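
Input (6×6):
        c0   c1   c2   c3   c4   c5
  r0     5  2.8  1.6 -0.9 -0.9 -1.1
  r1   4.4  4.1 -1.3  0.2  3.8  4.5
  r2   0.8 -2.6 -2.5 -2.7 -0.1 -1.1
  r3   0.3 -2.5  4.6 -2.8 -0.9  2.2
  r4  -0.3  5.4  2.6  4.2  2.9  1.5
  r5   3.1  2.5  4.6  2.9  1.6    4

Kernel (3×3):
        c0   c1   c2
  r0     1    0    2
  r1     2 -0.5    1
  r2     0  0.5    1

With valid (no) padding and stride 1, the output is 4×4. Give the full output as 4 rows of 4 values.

Output[0,0]: The receptive field on the input at this output position is [5 2.8 1.6 / 4.4 4.1 -1.3 / 0.8 -2.6 -2.5]. Elementwise product with the kernel and sum: 5·1 + 1.6·2 + 4.4·2 + 4.1·-0.5 + -1.3·1 + -2.6·0.5 + -2.5·1.

9.85 6.1 -0.55 -1.25
5.55 -2.65 0.25 4.5
7.55 -12.6 12 -4.9
14.65 10.8 11.85 14.85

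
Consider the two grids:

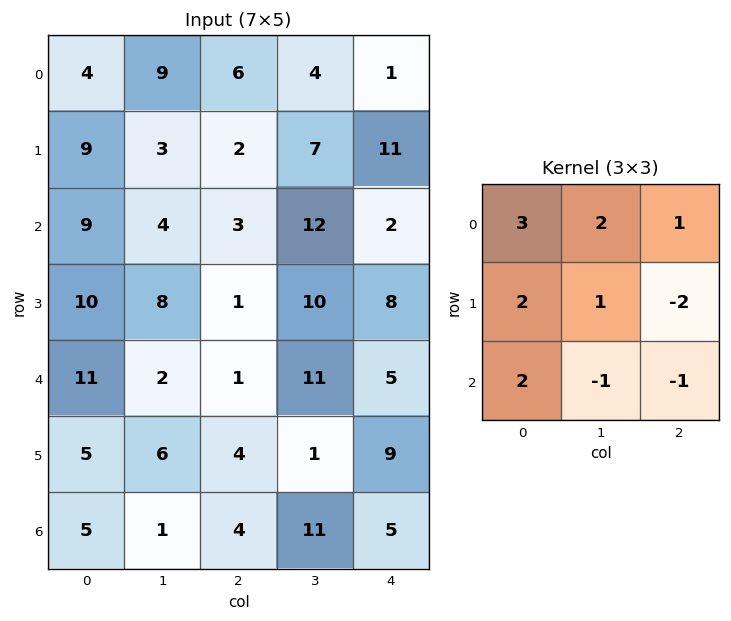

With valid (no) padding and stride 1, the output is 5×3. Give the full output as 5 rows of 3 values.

64 30 8
62 12 29
83 19 17
69 26 32
51 20 13

Output[0,0]: The receptive field on the input at this output position is [4 9 6 / 9 3 2 / 9 4 3]. Elementwise product with the kernel and sum: 4·3 + 9·2 + 6·1 + 9·2 + 3·1 + 2·-2 + 9·2 + 4·-1 + 3·-1.
Output[0,1]: The receptive field on the input at this output position is [9 6 4 / 3 2 7 / 4 3 12]. Elementwise product with the kernel and sum: 9·3 + 6·2 + 4·1 + 3·2 + 2·1 + 7·-2 + 4·2 + 3·-1 + 12·-1.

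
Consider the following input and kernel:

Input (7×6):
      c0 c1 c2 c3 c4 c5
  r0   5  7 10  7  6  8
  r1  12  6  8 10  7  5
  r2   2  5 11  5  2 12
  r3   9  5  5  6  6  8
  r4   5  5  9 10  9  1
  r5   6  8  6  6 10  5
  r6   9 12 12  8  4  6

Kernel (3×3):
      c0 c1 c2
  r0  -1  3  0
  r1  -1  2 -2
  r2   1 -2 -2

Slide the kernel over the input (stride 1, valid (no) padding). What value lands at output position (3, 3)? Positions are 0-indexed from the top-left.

-6

The receptive field on the input at this output position is [6 6 8 / 10 9 1 / 6 10 5]. Elementwise product with the kernel and sum: 6·-1 + 6·3 + 10·-1 + 9·2 + 1·-2 + 6·1 + 10·-2 + 5·-2.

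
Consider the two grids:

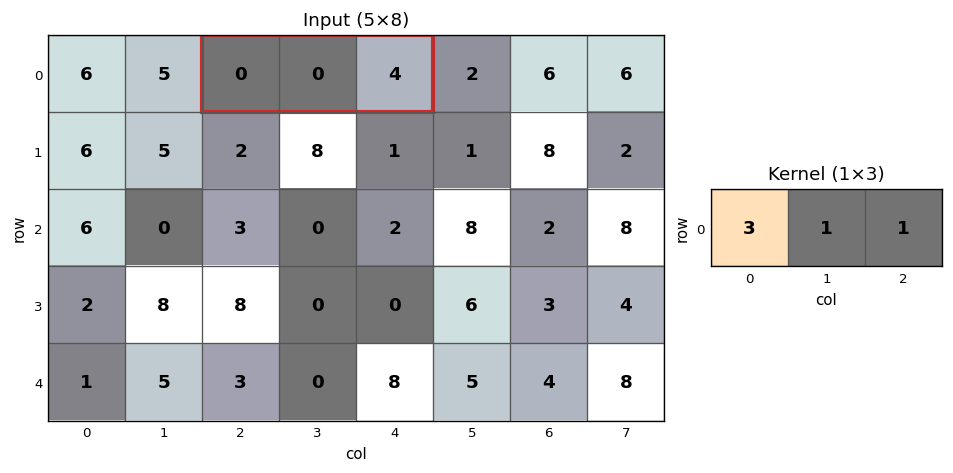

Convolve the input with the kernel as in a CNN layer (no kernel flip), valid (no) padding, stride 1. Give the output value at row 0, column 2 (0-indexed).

4

The receptive field on the input at this output position is [0 0 4]. Elementwise product with the kernel and sum: 0·3 + 0·1 + 4·1.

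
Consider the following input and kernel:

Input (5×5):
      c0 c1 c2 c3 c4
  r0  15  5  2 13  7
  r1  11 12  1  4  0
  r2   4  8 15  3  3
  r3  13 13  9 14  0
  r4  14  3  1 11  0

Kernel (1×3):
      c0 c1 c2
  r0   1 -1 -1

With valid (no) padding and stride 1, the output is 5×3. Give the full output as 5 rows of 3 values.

Output[0,0]: The receptive field on the input at this output position is [15 5 2]. Elementwise product with the kernel and sum: 15·1 + 5·-1 + 2·-1.

8 -10 -18
-2 7 -3
-19 -10 9
-9 -10 -5
10 -9 -10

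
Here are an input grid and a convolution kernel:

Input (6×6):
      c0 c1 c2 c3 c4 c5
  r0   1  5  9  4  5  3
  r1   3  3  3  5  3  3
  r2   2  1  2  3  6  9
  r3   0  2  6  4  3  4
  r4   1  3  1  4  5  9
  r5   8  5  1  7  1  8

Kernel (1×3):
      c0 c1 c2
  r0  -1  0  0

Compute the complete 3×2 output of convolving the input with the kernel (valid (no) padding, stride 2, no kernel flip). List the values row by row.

-1 -9
-2 -2
-1 -1

Output[0,0]: The receptive field on the input at this output position is [1 5 9]. Elementwise product with the kernel and sum: 1·-1.
Output[0,1]: The receptive field on the input at this output position is [9 4 5]. Elementwise product with the kernel and sum: 9·-1.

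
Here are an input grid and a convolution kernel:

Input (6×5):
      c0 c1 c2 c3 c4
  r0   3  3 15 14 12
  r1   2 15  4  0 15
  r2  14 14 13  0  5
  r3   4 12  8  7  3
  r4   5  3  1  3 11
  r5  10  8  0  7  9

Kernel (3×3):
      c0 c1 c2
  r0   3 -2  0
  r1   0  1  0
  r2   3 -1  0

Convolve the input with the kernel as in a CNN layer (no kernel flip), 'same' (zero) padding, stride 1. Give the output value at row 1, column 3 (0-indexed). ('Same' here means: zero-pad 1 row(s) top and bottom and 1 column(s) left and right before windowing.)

The receptive field on the zero-padded input at this output position is [15 14 12 / 4 0 15 / 13 0 5]. Elementwise product with the kernel and sum: 15·3 + 14·-2 + 0·1 + 13·3 + 0·-1.

56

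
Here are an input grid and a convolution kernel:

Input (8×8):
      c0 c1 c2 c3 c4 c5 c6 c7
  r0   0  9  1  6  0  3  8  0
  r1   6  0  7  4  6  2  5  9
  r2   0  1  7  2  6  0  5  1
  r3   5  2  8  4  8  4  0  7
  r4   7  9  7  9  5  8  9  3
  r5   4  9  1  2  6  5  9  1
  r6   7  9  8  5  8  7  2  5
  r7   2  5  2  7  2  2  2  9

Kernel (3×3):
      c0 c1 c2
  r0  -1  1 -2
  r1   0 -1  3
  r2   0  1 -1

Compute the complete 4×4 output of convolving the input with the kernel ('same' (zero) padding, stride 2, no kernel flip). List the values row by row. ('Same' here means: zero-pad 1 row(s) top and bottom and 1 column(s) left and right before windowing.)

Output[0,0]: The receptive field on the zero-padded input at this output position is [0 0 0 / 0 0 9 / 0 6 0]. Elementwise product with the kernel and sum: 0·-1 + 0·1 + 0·-2 + 0·-1 + 9·3 + 6·1 + 0·-1.
Output[0,1]: The receptive field on the zero-padded input at this output position is [0 0 0 / 9 1 6 / 0 7 4]. Elementwise product with the kernel and sum: 0·-1 + 0·1 + 0·-2 + 1·-1 + 6·3 + 7·1 + 4·-1.

33 20 13 -12
12 2 -4 -24
16 17 16 -10
3 -10 7 8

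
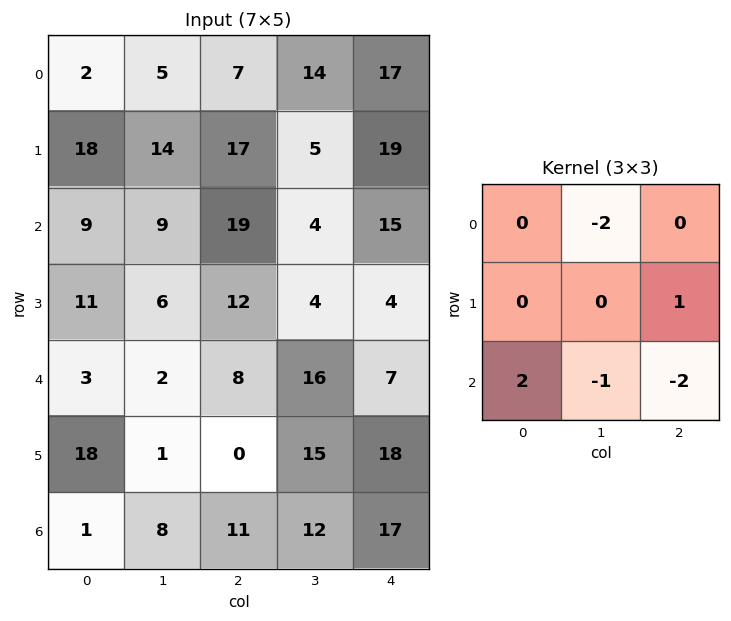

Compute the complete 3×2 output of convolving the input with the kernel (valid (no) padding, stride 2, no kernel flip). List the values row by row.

Output[0,0]: The receptive field on the input at this output position is [2 5 7 / 18 14 17 / 9 9 19]. Elementwise product with the kernel and sum: 5·-2 + 17·1 + 9·2 + 9·-1 + 19·-2.

-22 -5
-18 -18
-32 -38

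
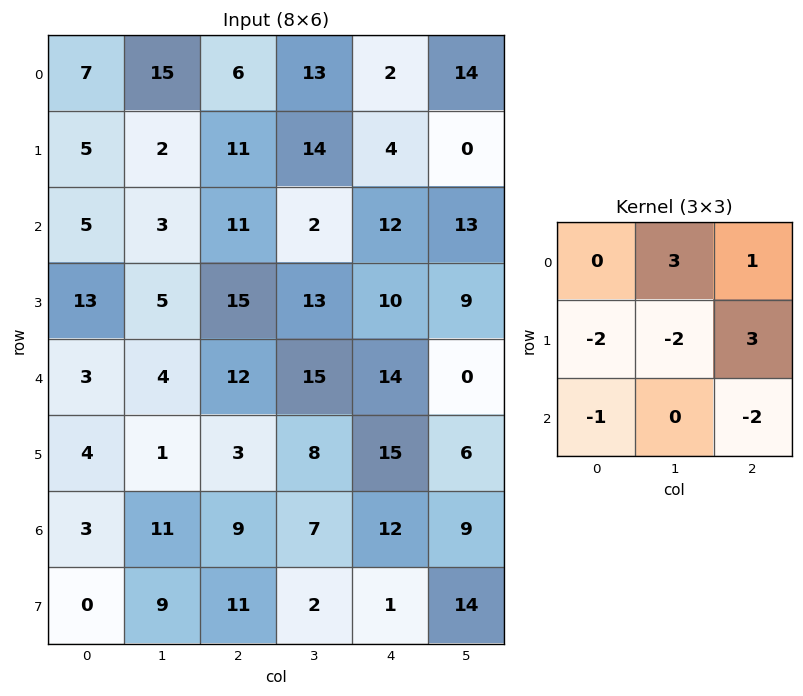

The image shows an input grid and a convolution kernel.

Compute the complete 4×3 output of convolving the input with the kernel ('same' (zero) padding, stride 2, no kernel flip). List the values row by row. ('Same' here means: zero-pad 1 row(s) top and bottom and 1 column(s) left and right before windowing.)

Output[0,0]: The receptive field on the zero-padded input at this output position is [0 0 0 / 0 7 15 / 0 5 2]. Elementwise product with the kernel and sum: 0·3 + 0·1 + 0·-2 + 7·-2 + 15·3 + 0·-1 + 2·-2.
Output[0,1]: The receptive field on the zero-padded input at this output position is [0 0 0 / 15 6 13 / 2 11 14]. Elementwise product with the kernel and sum: 0·3 + 0·1 + 15·-2 + 6·-2 + 13·3 + 2·-1 + 14·-2.

27 -33 -2
6 -6 -8
48 54 -39
22 -15 10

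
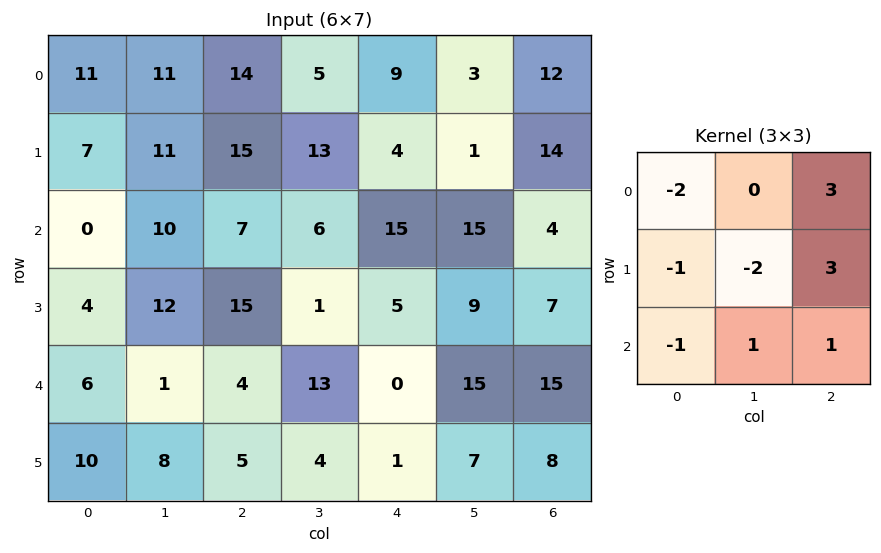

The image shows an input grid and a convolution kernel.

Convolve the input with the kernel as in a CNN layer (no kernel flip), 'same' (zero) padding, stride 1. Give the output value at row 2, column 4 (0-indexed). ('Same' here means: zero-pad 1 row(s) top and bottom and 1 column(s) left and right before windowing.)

-1

The receptive field on the zero-padded input at this output position is [13 4 1 / 6 15 15 / 1 5 9]. Elementwise product with the kernel and sum: 13·-2 + 1·3 + 6·-1 + 15·-2 + 15·3 + 1·-1 + 5·1 + 9·1.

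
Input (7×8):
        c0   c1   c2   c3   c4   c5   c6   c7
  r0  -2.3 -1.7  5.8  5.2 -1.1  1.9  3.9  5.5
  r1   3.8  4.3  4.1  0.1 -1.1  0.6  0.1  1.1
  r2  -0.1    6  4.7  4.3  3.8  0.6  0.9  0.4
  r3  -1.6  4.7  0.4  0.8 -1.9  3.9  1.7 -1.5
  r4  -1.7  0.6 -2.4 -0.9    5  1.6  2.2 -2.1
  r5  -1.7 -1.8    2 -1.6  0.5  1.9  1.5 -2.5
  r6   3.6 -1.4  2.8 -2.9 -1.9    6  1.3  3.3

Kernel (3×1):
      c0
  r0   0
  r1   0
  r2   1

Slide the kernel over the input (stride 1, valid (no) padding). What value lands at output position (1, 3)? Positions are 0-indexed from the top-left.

0.8

The receptive field on the input at this output position is [0.1 / 4.3 / 0.8]. Elementwise product with the kernel and sum: 0.8·1.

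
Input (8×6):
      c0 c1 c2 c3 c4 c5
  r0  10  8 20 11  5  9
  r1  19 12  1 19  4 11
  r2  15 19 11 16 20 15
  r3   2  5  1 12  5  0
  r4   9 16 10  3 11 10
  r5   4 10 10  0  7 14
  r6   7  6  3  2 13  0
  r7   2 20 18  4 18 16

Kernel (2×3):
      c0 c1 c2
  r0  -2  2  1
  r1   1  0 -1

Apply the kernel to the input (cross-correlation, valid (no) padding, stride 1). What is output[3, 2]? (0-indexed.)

26

The receptive field on the input at this output position is [1 12 5 / 10 3 11]. Elementwise product with the kernel and sum: 1·-2 + 12·2 + 5·1 + 10·1 + 11·-1.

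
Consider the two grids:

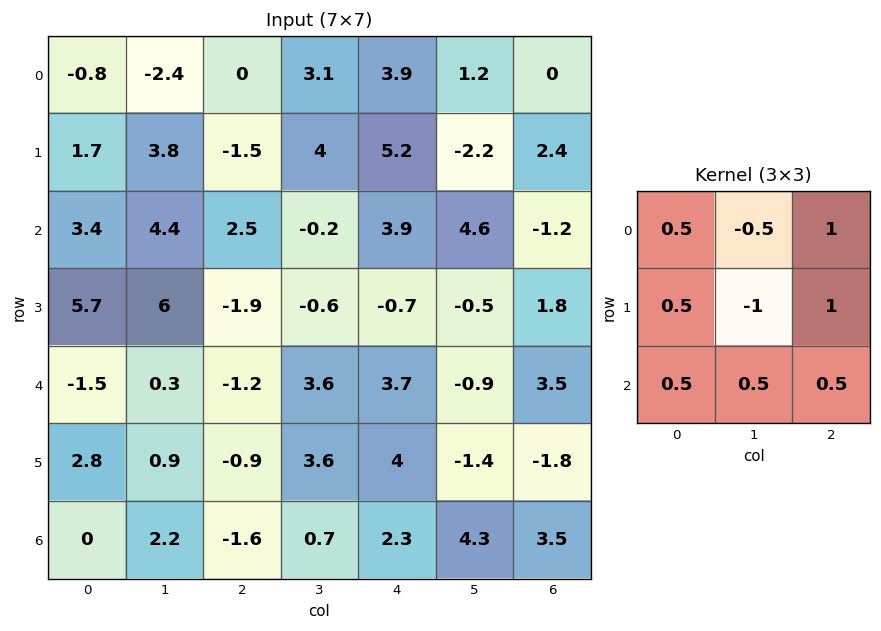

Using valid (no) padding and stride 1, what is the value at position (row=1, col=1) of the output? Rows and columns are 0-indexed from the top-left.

7.9

The receptive field on the input at this output position is [3.8 -1.5 4 / 4.4 2.5 -0.2 / 6 -1.9 -0.6]. Elementwise product with the kernel and sum: 3.8·0.5 + -1.5·-0.5 + 4·1 + 4.4·0.5 + 2.5·-1 + -0.2·1 + 6·0.5 + -1.9·0.5 + -0.6·0.5.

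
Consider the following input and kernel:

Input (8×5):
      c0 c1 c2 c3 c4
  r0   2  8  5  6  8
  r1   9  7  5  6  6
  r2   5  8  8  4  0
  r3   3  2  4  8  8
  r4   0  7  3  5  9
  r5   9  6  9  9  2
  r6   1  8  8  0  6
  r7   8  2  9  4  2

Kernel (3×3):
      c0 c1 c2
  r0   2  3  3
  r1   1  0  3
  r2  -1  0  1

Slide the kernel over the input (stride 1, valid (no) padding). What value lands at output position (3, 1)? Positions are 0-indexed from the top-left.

65

The receptive field on the input at this output position is [2 4 8 / 7 3 5 / 6 9 9]. Elementwise product with the kernel and sum: 2·2 + 4·3 + 8·3 + 7·1 + 5·3 + 6·-1 + 9·1.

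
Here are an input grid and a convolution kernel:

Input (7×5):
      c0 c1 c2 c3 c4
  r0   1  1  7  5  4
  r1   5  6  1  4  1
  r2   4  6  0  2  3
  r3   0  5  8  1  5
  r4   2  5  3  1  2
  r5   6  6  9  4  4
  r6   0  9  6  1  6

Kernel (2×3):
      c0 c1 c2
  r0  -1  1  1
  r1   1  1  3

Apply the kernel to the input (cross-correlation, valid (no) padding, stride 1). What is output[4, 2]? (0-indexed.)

25

The receptive field on the input at this output position is [3 1 2 / 9 4 4]. Elementwise product with the kernel and sum: 3·-1 + 1·1 + 2·1 + 9·1 + 4·1 + 4·3.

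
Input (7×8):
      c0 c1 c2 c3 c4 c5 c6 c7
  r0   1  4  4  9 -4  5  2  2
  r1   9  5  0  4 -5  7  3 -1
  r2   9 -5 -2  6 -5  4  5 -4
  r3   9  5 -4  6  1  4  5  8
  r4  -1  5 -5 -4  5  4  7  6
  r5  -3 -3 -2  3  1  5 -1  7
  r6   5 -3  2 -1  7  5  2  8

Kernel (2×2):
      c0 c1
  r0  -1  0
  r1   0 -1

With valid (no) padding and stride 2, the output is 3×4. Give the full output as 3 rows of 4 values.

Output[0,0]: The receptive field on the input at this output position is [1 4 / 9 5]. Elementwise product with the kernel and sum: 1·-1 + 5·-1.

-6 -8 -3 -1
-14 -4 1 -13
4 2 -10 -14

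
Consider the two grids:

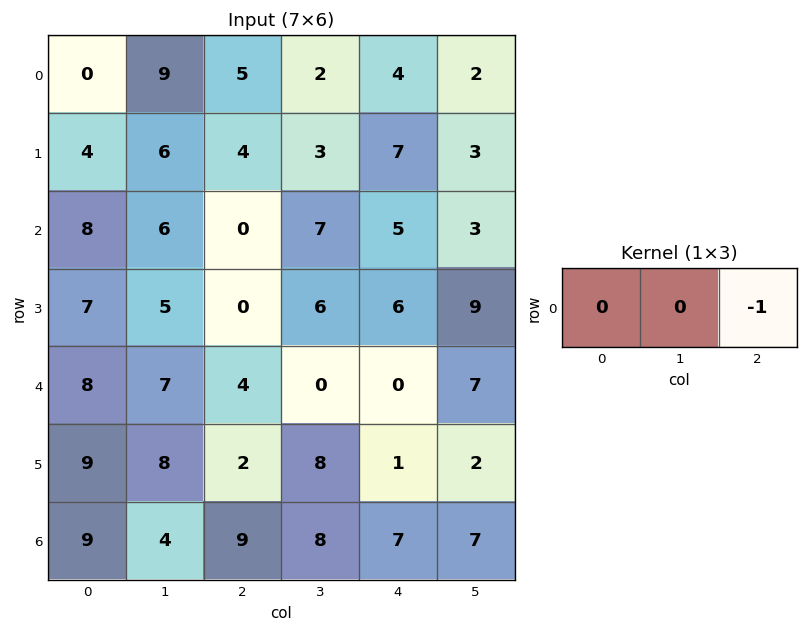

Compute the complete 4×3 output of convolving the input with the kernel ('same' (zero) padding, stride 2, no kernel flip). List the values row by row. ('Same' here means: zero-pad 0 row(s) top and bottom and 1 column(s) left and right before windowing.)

Output[0,0]: The receptive field on the zero-padded input at this output position is [0 0 9]. Elementwise product with the kernel and sum: 9·-1.
Output[0,1]: The receptive field on the zero-padded input at this output position is [9 5 2]. Elementwise product with the kernel and sum: 2·-1.

-9 -2 -2
-6 -7 -3
-7 0 -7
-4 -8 -7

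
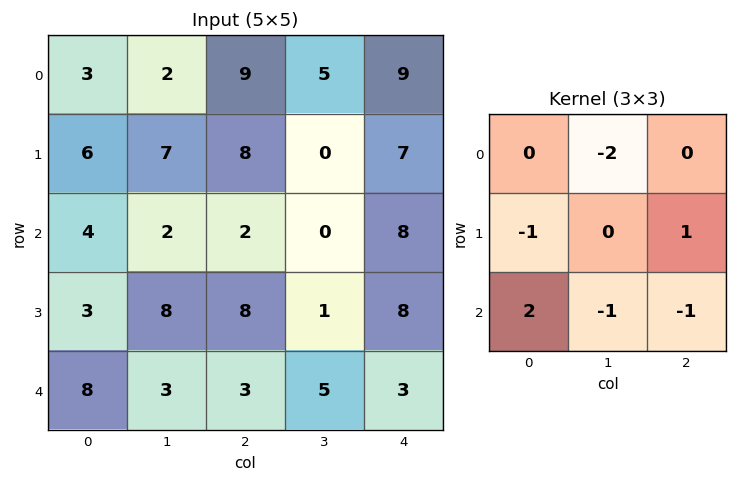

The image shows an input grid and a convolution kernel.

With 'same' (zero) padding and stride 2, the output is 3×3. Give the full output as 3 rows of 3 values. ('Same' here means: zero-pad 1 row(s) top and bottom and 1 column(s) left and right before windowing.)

Output[0,0]: The receptive field on the zero-padded input at this output position is [0 0 0 / 0 3 2 / 0 6 7]. Elementwise product with the kernel and sum: 0·-2 + 0·-1 + 2·1 + 0·2 + 6·-1 + 7·-1.
Output[0,1]: The receptive field on the zero-padded input at this output position is [0 0 0 / 2 9 5 / 7 8 0]. Elementwise product with the kernel and sum: 0·-2 + 2·-1 + 5·1 + 7·2 + 8·-1 + 0·-1.

-11 9 -12
-21 -11 -20
-3 -14 -21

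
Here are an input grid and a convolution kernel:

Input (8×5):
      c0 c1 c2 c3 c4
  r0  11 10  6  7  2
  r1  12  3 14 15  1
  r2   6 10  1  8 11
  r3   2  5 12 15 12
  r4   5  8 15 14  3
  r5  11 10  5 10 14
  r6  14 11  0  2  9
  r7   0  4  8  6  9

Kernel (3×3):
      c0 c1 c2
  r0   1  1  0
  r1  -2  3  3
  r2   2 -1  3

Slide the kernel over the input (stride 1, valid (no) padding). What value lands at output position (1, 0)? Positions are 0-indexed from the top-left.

The receptive field on the input at this output position is [12 3 14 / 6 10 1 / 2 5 12]. Elementwise product with the kernel and sum: 12·1 + 3·1 + 6·-2 + 10·3 + 1·3 + 2·2 + 5·-1 + 12·3.

71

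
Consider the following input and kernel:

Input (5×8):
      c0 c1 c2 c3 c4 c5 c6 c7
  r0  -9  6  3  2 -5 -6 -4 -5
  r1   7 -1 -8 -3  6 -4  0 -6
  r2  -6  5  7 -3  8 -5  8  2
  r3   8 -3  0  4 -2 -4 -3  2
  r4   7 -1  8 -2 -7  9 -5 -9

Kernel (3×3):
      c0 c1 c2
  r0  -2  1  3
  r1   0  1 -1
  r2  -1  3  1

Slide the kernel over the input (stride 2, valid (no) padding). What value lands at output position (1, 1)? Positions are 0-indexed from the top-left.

-8

The receptive field on the input at this output position is [7 -3 8 / 0 4 -2 / 8 -2 -7]. Elementwise product with the kernel and sum: 7·-2 + -3·1 + 8·3 + 4·1 + -2·-1 + 8·-1 + -2·3 + -7·1.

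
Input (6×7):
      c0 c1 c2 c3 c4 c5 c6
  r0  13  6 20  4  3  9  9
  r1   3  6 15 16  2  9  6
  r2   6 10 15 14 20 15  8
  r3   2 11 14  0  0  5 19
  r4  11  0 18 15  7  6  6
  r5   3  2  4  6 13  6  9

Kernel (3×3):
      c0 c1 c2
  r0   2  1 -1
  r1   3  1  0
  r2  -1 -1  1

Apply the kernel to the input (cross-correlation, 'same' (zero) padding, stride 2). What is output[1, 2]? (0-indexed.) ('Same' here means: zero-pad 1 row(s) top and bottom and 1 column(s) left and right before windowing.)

92

The receptive field on the zero-padded input at this output position is [16 2 9 / 14 20 15 / 0 0 5]. Elementwise product with the kernel and sum: 16·2 + 2·1 + 9·-1 + 14·3 + 20·1 + 0·-1 + 0·-1 + 5·1.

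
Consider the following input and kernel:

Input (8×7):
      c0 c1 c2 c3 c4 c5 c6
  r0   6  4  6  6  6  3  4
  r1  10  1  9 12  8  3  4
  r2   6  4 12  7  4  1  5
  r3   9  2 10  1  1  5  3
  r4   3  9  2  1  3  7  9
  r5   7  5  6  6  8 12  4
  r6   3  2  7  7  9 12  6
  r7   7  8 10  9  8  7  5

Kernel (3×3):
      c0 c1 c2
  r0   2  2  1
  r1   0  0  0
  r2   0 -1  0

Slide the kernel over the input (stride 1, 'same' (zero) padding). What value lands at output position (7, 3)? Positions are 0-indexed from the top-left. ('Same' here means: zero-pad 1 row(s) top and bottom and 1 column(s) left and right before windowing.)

37

The receptive field on the zero-padded input at this output position is [7 7 9 / 10 9 8 / 0 0 0]. Elementwise product with the kernel and sum: 7·2 + 7·2 + 9·1 + 0·-1.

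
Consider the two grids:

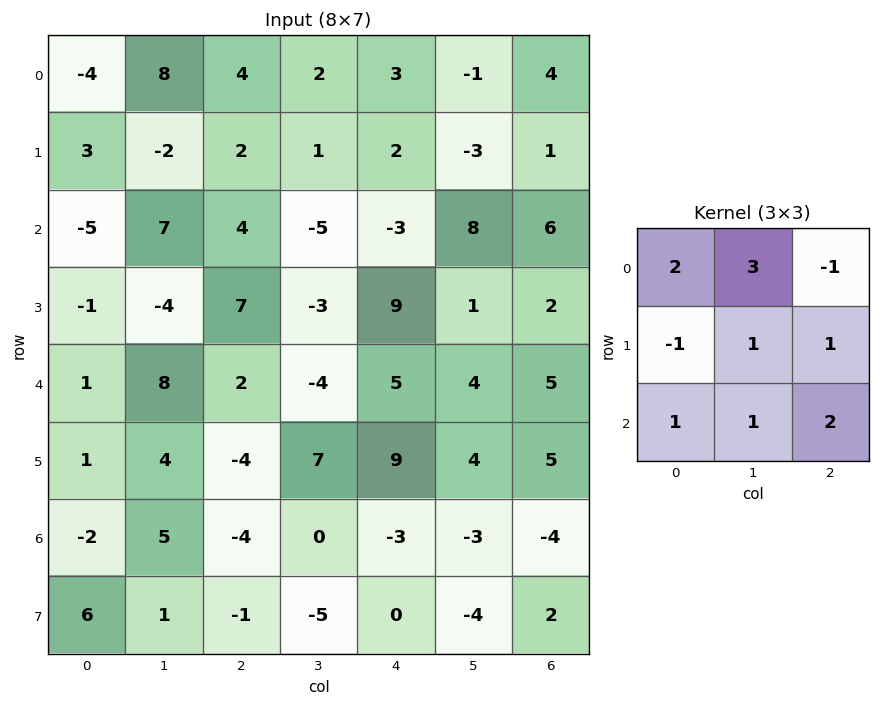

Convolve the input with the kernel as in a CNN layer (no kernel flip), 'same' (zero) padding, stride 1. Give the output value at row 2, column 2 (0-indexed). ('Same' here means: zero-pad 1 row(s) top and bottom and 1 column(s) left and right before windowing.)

-10

The receptive field on the zero-padded input at this output position is [-2 2 1 / 7 4 -5 / -4 7 -3]. Elementwise product with the kernel and sum: -2·2 + 2·3 + 1·-1 + 7·-1 + 4·1 + -5·1 + -4·1 + 7·1 + -3·2.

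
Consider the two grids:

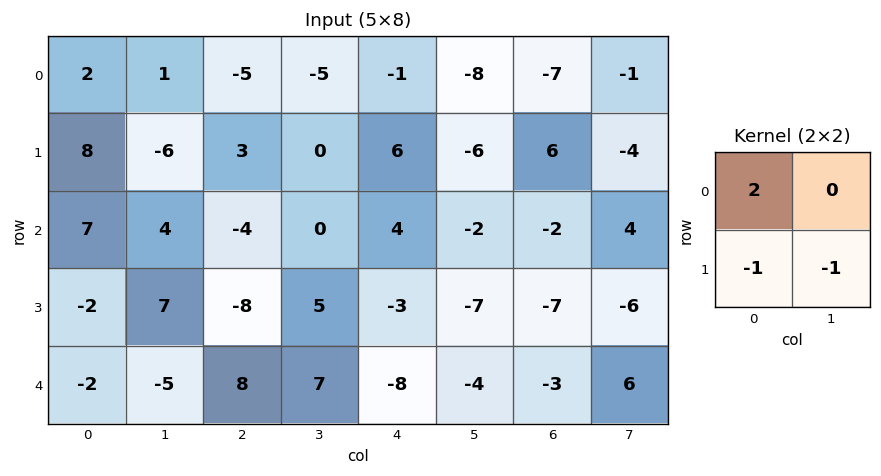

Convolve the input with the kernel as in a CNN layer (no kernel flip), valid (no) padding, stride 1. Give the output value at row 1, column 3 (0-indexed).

-4

The receptive field on the input at this output position is [0 6 / 0 4]. Elementwise product with the kernel and sum: 0·2 + 0·-1 + 4·-1.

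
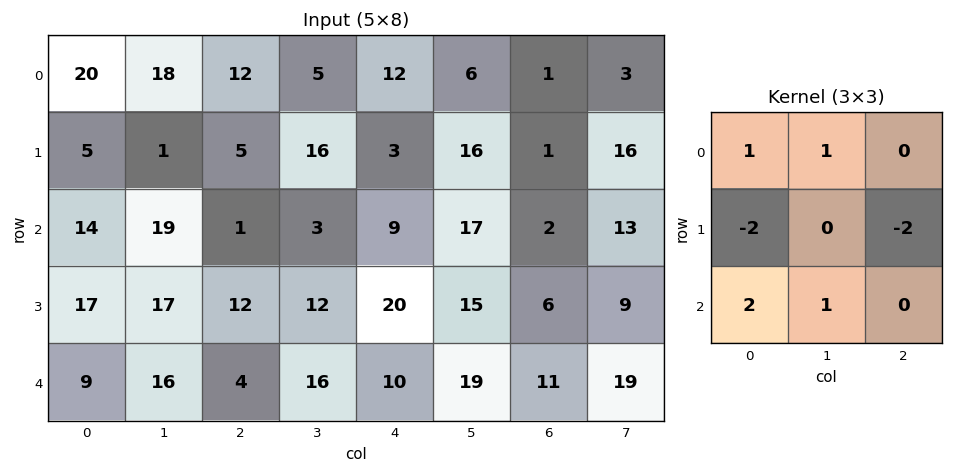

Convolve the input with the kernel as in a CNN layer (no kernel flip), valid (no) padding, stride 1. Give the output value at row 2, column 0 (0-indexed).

The receptive field on the input at this output position is [14 19 1 / 17 17 12 / 9 16 4]. Elementwise product with the kernel and sum: 14·1 + 19·1 + 17·-2 + 12·-2 + 9·2 + 16·1.

9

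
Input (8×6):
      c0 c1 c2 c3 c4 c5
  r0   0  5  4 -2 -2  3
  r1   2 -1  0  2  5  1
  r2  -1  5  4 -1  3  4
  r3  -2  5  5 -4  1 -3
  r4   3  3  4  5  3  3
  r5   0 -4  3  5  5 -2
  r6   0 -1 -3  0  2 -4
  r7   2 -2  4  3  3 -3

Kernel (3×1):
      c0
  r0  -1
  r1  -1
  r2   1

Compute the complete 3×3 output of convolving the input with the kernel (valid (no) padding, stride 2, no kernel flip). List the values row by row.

Output[0,0]: The receptive field on the input at this output position is [0 / 2 / -1]. Elementwise product with the kernel and sum: 0·-1 + 2·-1 + -1·1.
Output[0,1]: The receptive field on the input at this output position is [4 / 0 / 4]. Elementwise product with the kernel and sum: 4·-1 + 0·-1 + 4·1.

-3 0 0
6 -5 -1
-3 -10 -6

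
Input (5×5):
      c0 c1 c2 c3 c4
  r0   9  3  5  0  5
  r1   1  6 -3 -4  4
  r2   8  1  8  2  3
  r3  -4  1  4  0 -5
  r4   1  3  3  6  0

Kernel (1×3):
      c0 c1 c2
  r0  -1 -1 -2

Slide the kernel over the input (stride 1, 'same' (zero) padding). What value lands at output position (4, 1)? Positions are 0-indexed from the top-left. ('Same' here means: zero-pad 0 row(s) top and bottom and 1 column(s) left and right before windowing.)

The receptive field on the zero-padded input at this output position is [1 3 3]. Elementwise product with the kernel and sum: 1·-1 + 3·-1 + 3·-2.

-10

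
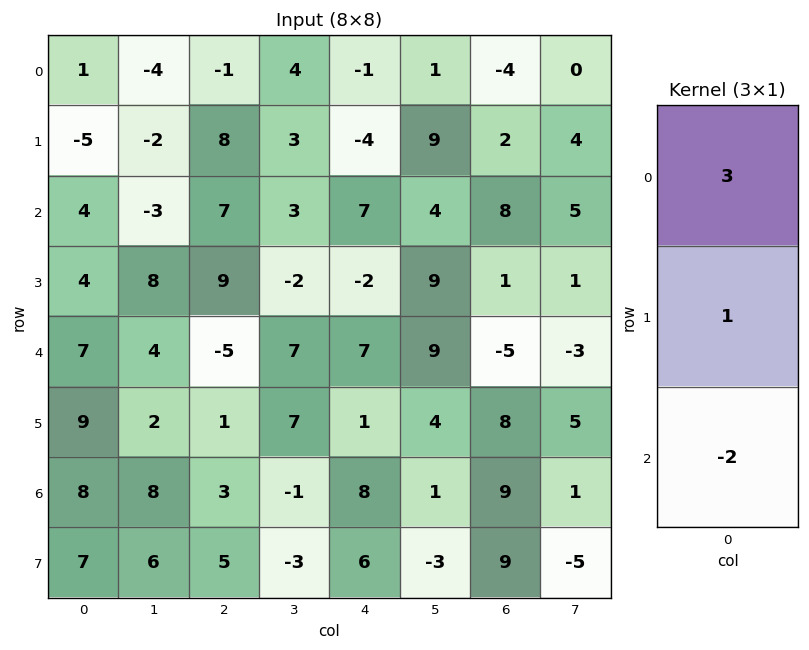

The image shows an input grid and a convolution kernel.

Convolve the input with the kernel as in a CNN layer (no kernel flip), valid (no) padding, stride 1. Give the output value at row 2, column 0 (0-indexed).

The receptive field on the input at this output position is [4 / 4 / 7]. Elementwise product with the kernel and sum: 4·3 + 4·1 + 7·-2.

2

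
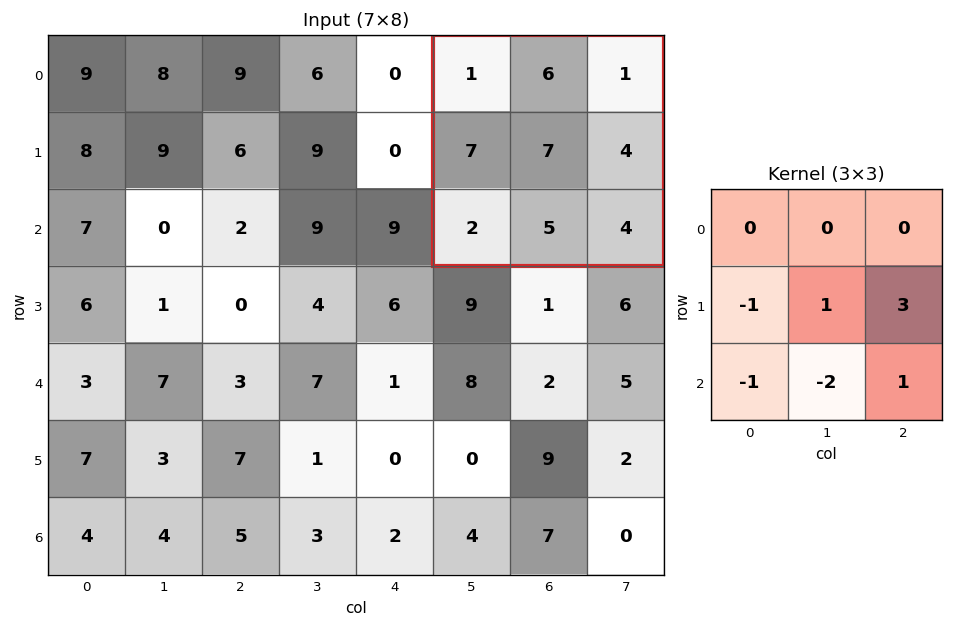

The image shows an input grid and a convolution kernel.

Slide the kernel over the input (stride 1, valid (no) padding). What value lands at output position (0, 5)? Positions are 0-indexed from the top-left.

4

The receptive field on the input at this output position is [1 6 1 / 7 7 4 / 2 5 4]. Elementwise product with the kernel and sum: 7·-1 + 7·1 + 4·3 + 2·-1 + 5·-2 + 4·1.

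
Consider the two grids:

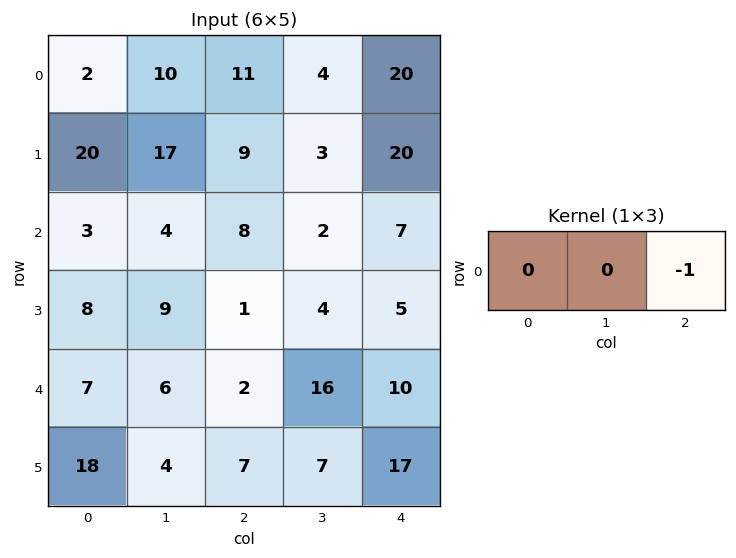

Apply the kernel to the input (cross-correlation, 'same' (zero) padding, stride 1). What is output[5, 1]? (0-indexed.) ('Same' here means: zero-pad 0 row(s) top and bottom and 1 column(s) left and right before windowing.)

The receptive field on the zero-padded input at this output position is [18 4 7]. Elementwise product with the kernel and sum: 7·-1.

-7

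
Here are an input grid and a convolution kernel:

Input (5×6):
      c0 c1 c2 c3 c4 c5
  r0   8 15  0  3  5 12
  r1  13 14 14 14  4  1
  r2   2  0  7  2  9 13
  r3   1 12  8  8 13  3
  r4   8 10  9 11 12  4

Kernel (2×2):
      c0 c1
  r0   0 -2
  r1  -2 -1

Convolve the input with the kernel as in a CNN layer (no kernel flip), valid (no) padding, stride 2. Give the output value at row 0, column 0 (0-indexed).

-70

The receptive field on the input at this output position is [8 15 / 13 14]. Elementwise product with the kernel and sum: 15·-2 + 13·-2 + 14·-1.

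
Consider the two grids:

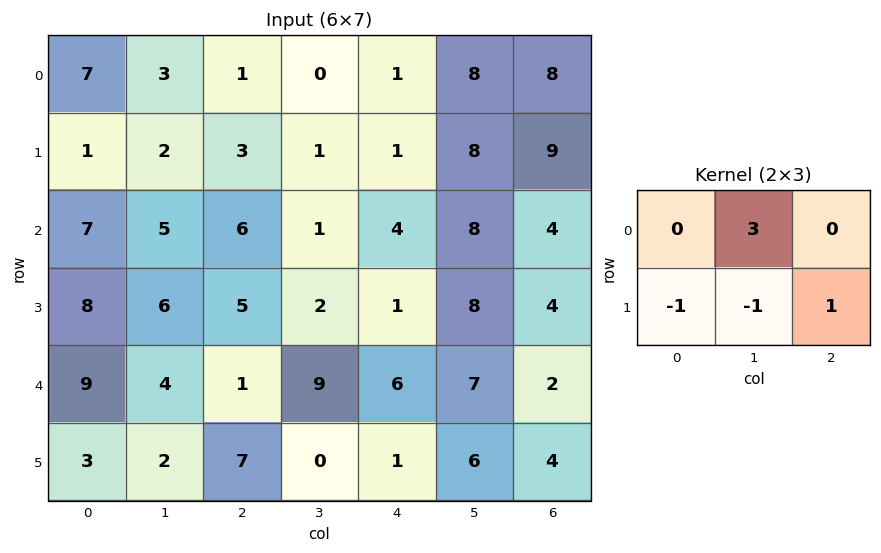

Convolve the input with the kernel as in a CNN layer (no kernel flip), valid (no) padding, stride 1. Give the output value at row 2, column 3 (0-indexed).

17

The receptive field on the input at this output position is [1 4 8 / 2 1 8]. Elementwise product with the kernel and sum: 4·3 + 2·-1 + 1·-1 + 8·1.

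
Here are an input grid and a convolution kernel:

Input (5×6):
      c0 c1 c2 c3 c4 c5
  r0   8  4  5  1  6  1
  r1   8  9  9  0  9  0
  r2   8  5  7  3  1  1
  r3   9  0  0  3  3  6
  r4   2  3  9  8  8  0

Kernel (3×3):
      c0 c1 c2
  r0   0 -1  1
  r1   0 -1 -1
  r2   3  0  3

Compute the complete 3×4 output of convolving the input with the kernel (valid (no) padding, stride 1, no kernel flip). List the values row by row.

Output[0,0]: The receptive field on the input at this output position is [8 4 5 / 8 9 9 / 8 5 7]. Elementwise product with the kernel and sum: 4·-1 + 5·1 + 9·-1 + 9·-1 + 8·3 + 7·3.

28 11 20 -2
15 -10 14 16
35 26 43 15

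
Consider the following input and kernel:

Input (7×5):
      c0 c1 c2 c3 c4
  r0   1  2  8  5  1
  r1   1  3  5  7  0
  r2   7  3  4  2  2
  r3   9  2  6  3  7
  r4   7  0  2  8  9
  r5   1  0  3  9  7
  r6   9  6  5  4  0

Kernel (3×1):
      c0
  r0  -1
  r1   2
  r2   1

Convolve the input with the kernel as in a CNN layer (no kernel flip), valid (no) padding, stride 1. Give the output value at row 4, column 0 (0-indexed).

The receptive field on the input at this output position is [7 / 1 / 9]. Elementwise product with the kernel and sum: 7·-1 + 1·2 + 9·1.

4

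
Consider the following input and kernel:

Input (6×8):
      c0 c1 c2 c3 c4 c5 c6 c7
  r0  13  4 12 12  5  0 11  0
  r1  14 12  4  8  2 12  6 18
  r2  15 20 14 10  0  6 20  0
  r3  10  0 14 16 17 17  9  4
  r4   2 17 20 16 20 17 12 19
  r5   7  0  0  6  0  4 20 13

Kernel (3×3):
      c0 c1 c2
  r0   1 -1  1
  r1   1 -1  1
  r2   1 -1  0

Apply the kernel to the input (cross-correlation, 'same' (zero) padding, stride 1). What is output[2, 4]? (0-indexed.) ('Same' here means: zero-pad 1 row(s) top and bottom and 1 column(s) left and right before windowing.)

The receptive field on the zero-padded input at this output position is [8 2 12 / 10 0 6 / 16 17 17]. Elementwise product with the kernel and sum: 8·1 + 2·-1 + 12·1 + 10·1 + 0·-1 + 6·1 + 16·1 + 17·-1.

33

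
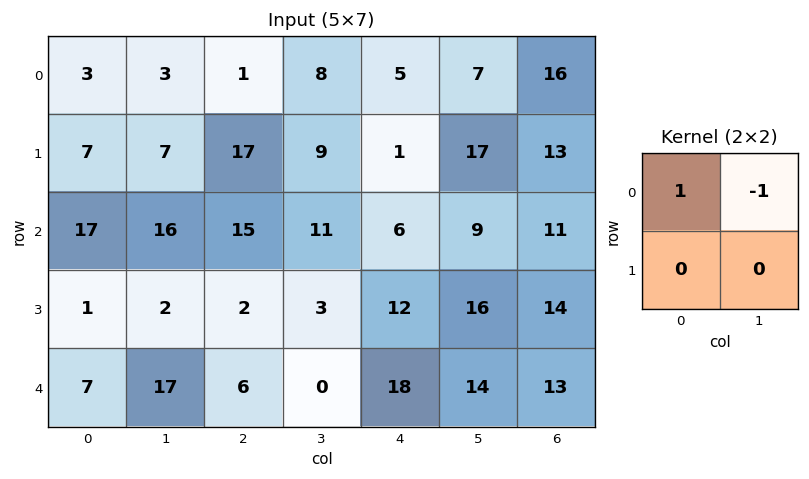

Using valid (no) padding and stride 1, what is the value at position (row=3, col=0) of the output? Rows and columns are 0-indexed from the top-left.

-1

The receptive field on the input at this output position is [1 2 / 7 17]. Elementwise product with the kernel and sum: 1·1 + 2·-1.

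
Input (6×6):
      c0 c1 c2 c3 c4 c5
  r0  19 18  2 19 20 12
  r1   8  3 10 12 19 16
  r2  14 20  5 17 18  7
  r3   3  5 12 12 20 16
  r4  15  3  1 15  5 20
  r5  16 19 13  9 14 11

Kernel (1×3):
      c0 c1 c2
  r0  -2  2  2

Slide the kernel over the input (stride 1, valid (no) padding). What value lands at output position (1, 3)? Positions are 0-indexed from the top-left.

46

The receptive field on the input at this output position is [12 19 16]. Elementwise product with the kernel and sum: 12·-2 + 19·2 + 16·2.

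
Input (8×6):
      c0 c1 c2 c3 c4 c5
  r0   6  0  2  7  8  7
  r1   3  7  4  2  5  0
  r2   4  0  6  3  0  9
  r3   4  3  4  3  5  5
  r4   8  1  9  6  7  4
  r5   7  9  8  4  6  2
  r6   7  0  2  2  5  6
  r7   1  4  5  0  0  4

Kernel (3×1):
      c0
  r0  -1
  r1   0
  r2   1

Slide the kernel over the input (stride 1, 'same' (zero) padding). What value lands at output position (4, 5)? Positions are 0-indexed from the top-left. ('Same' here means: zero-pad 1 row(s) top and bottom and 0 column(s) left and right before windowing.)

The receptive field on the zero-padded input at this output position is [5 / 4 / 2]. Elementwise product with the kernel and sum: 5·-1 + 2·1.

-3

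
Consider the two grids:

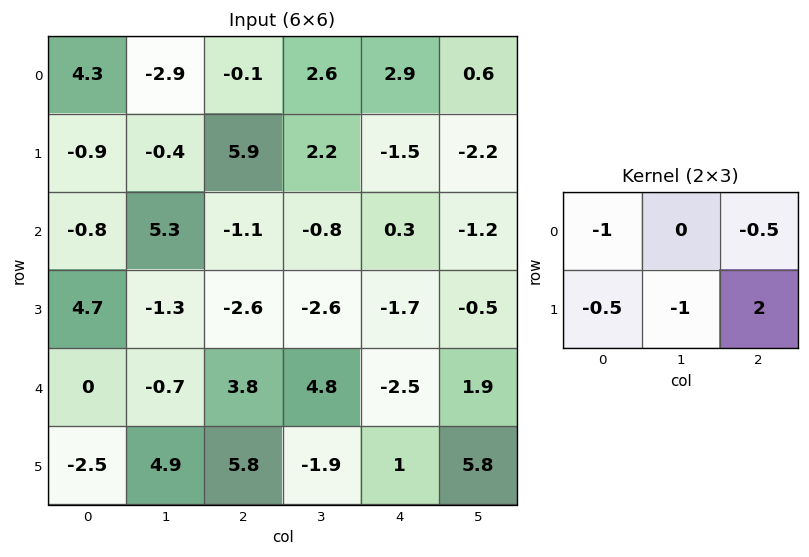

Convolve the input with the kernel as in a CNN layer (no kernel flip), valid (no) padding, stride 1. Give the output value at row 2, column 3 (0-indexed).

The receptive field on the input at this output position is [-0.8 0.3 -1.2 / -2.6 -1.7 -0.5]. Elementwise product with the kernel and sum: -0.8·-1 + -1.2·-0.5 + -2.6·-0.5 + -1.7·-1 + -0.5·2.

3.4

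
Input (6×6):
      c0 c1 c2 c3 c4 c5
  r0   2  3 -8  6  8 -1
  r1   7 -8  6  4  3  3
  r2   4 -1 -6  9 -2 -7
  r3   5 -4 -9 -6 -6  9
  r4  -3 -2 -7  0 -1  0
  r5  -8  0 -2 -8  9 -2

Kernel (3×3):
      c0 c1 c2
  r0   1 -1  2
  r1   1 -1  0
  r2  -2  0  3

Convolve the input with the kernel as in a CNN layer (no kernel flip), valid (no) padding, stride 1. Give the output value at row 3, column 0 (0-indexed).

0

The receptive field on the input at this output position is [5 -4 -9 / -3 -2 -7 / -8 0 -2]. Elementwise product with the kernel and sum: 5·1 + -4·-1 + -9·2 + -3·1 + -2·-1 + -8·-2 + -2·3.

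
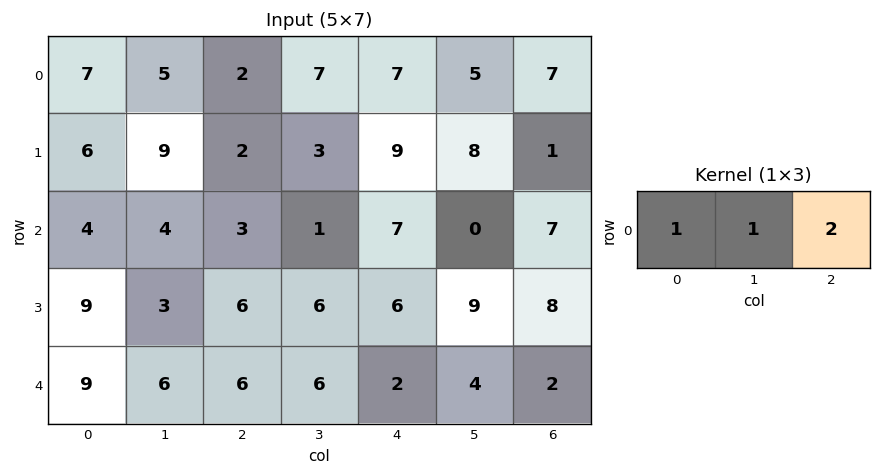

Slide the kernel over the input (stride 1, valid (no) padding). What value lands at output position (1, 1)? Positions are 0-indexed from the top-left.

17

The receptive field on the input at this output position is [9 2 3]. Elementwise product with the kernel and sum: 9·1 + 2·1 + 3·2.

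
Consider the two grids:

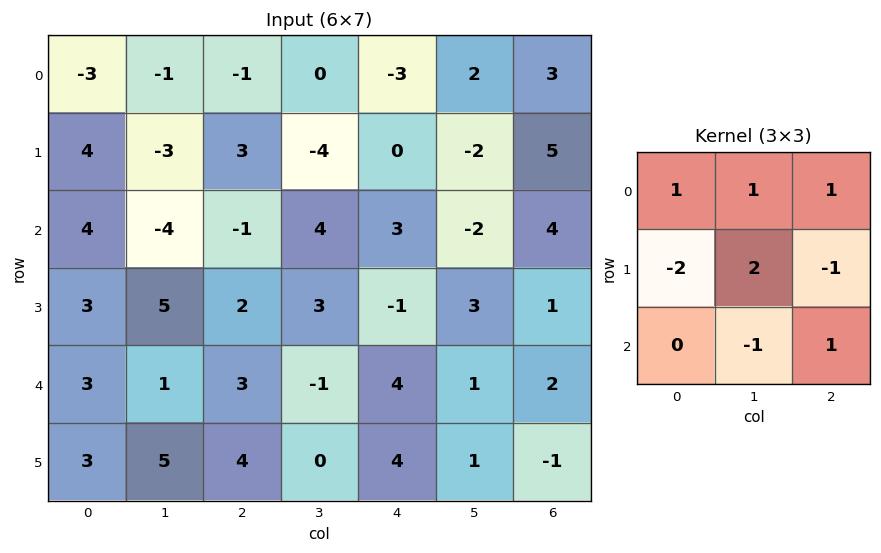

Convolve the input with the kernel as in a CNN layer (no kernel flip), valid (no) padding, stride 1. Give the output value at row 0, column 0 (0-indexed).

The receptive field on the input at this output position is [-3 -1 -1 / 4 -3 3 / 4 -4 -1]. Elementwise product with the kernel and sum: -3·1 + -1·1 + -1·1 + 4·-2 + -3·2 + 3·-1 + -4·-1 + -1·1.

-19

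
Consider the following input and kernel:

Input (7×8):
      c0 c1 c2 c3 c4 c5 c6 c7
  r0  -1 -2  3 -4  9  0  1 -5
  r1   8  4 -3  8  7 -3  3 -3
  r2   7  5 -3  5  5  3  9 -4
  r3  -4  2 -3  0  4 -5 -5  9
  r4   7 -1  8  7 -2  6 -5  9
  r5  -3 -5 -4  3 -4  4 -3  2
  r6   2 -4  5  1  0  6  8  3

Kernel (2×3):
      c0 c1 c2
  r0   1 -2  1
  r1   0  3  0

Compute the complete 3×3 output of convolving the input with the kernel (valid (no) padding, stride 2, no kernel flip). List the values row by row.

Output[0,0]: The receptive field on the input at this output position is [-1 -2 3 / 8 4 -3]. Elementwise product with the kernel and sum: -1·1 + -2·-2 + 3·1 + 4·3.
Output[0,1]: The receptive field on the input at this output position is [3 -4 9 / -3 8 7]. Elementwise product with the kernel and sum: 3·1 + -4·-2 + 9·1 + 8·3.

18 44 1
0 -8 -7
2 1 -7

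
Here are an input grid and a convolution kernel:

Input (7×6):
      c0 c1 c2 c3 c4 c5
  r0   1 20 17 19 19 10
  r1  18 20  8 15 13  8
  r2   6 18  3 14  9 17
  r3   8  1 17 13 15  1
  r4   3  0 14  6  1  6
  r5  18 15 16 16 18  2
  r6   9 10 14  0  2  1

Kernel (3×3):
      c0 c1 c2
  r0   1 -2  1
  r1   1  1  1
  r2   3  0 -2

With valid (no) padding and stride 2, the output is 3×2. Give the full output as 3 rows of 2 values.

36 25
-20 69
65 91

Output[0,0]: The receptive field on the input at this output position is [1 20 17 / 18 20 8 / 6 18 3]. Elementwise product with the kernel and sum: 1·1 + 20·-2 + 17·1 + 18·1 + 20·1 + 8·1 + 6·3 + 3·-2.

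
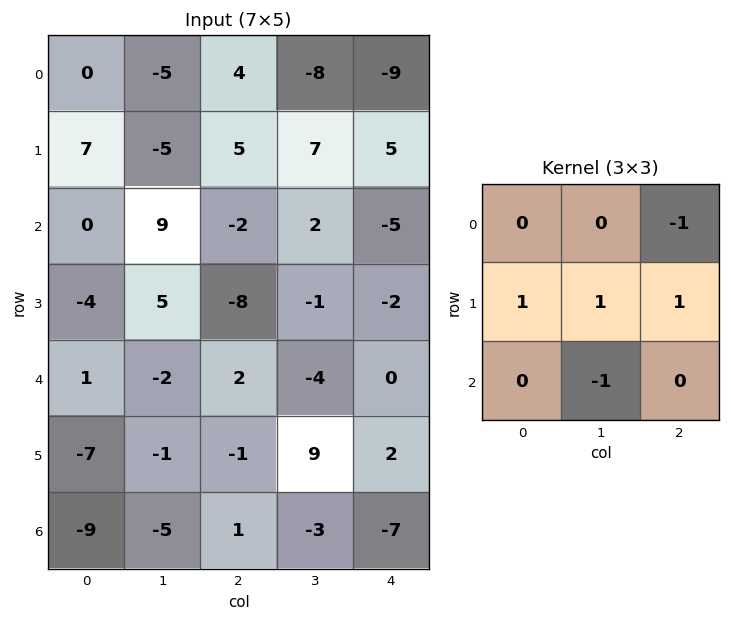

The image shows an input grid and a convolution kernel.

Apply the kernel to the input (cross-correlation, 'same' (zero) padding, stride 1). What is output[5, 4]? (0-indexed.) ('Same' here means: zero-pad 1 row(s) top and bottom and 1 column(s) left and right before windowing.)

The receptive field on the zero-padded input at this output position is [-4 0 0 / 9 2 0 / -3 -7 0]. Elementwise product with the kernel and sum: 0·-1 + 9·1 + 2·1 + 0·1 + -7·-1.

18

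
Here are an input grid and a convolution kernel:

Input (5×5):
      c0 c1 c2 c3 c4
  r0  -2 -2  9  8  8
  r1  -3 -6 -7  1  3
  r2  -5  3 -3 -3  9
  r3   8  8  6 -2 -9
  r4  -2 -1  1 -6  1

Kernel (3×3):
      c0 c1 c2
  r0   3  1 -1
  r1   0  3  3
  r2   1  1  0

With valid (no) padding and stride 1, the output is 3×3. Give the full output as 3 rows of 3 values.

Output[0,0]: The receptive field on the input at this output position is [-2 -2 9 / -3 -6 -7 / -5 3 -3]. Elementwise product with the kernel and sum: -2·3 + -2·1 + 9·-1 + -6·3 + -7·3 + -5·1 + 3·1.
Output[0,1]: The receptive field on the input at this output position is [-2 9 8 / -6 -7 1 / 3 -3 -3]. Elementwise product with the kernel and sum: -2·3 + 9·1 + 8·-1 + -7·3 + 1·3 + 3·1 + -3·1.

-58 -23 33
8 -30 -1
30 21 -59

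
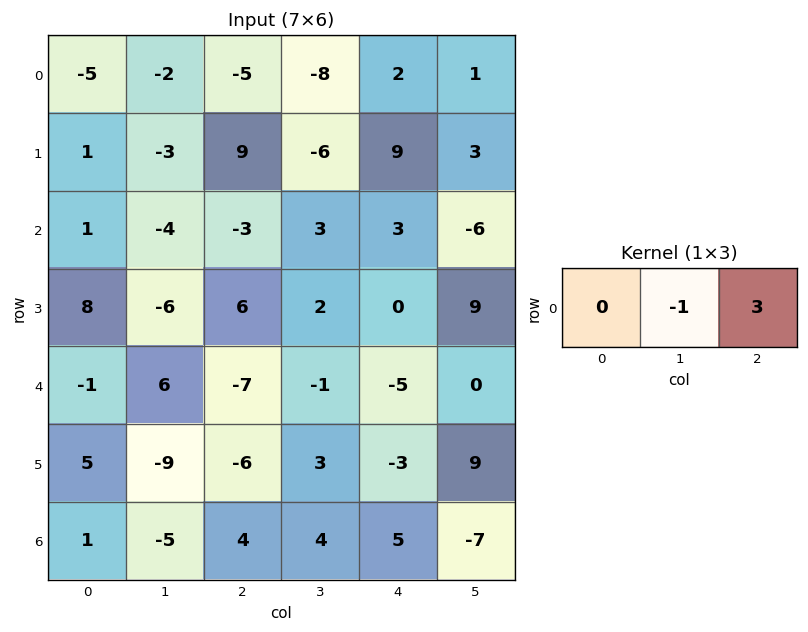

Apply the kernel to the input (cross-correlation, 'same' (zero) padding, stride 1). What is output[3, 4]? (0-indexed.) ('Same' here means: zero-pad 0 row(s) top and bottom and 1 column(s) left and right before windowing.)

27

The receptive field on the zero-padded input at this output position is [2 0 9]. Elementwise product with the kernel and sum: 0·-1 + 9·3.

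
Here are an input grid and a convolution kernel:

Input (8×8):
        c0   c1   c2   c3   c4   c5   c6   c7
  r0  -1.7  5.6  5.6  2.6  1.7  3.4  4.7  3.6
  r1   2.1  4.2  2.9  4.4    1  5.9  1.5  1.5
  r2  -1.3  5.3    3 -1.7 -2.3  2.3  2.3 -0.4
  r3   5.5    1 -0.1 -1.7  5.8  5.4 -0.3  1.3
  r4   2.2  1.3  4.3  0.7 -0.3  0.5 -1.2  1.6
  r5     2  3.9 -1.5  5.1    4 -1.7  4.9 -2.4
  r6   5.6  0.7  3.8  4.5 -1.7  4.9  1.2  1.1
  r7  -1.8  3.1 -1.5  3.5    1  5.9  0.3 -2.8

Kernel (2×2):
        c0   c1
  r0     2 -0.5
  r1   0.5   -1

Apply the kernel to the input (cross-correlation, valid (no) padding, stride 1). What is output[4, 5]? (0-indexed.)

The receptive field on the input at this output position is [0.5 -1.2 / -1.7 4.9]. Elementwise product with the kernel and sum: 0.5·2 + -1.2·-0.5 + -1.7·0.5 + 4.9·-1.

-4.15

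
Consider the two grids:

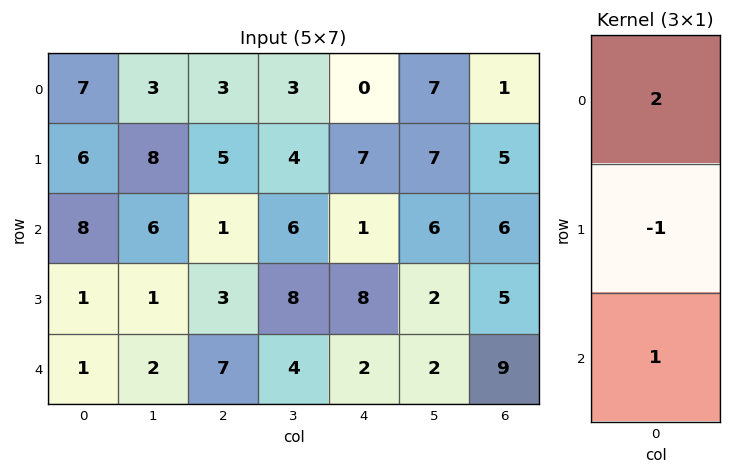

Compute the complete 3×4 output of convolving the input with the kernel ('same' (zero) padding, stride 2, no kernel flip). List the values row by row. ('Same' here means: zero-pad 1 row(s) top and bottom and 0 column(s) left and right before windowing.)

Output[0,0]: The receptive field on the zero-padded input at this output position is [0 / 7 / 6]. Elementwise product with the kernel and sum: 0·2 + 7·-1 + 6·1.
Output[0,1]: The receptive field on the zero-padded input at this output position is [0 / 3 / 5]. Elementwise product with the kernel and sum: 0·2 + 3·-1 + 5·1.

-1 2 7 4
5 12 21 9
1 -1 14 1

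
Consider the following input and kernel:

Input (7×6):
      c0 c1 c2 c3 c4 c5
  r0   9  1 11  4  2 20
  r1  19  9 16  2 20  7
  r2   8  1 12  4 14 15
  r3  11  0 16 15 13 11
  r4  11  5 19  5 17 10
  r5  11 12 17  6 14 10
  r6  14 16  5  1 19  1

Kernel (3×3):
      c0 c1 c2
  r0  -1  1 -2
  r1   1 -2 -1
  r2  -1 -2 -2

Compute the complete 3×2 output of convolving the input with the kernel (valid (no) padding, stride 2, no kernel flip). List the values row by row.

-79 -67
-95 -126
-130 -102

Output[0,0]: The receptive field on the input at this output position is [9 1 11 / 19 9 16 / 8 1 12]. Elementwise product with the kernel and sum: 9·-1 + 1·1 + 11·-2 + 19·1 + 9·-2 + 16·-1 + 8·-1 + 1·-2 + 12·-2.
Output[0,1]: The receptive field on the input at this output position is [11 4 2 / 16 2 20 / 12 4 14]. Elementwise product with the kernel and sum: 11·-1 + 4·1 + 2·-2 + 16·1 + 2·-2 + 20·-1 + 12·-1 + 4·-2 + 14·-2.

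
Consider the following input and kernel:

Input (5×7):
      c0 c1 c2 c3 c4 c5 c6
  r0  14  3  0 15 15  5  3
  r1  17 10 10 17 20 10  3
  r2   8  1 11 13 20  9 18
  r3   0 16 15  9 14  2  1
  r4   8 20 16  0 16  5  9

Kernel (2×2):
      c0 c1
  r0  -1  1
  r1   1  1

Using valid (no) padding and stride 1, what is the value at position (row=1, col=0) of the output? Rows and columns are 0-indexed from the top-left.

2

The receptive field on the input at this output position is [17 10 / 8 1]. Elementwise product with the kernel and sum: 17·-1 + 10·1 + 8·1 + 1·1.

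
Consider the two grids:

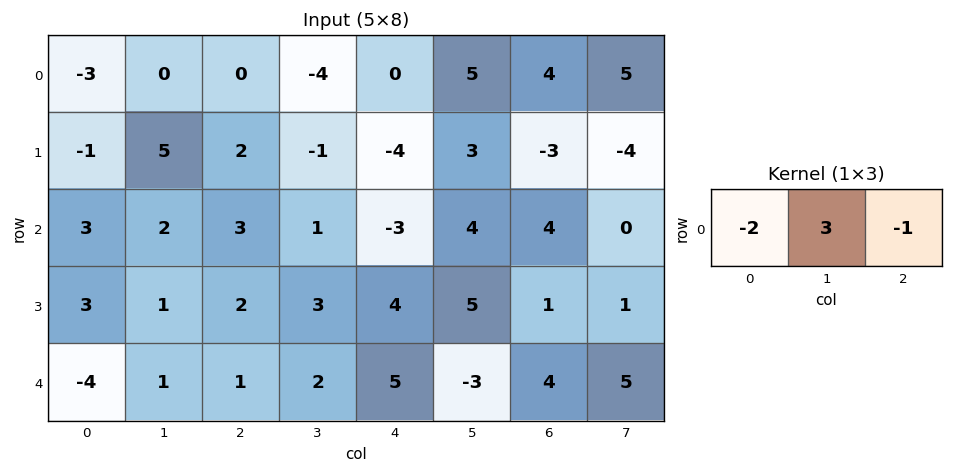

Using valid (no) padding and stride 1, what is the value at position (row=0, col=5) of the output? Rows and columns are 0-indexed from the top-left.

The receptive field on the input at this output position is [5 4 5]. Elementwise product with the kernel and sum: 5·-2 + 4·3 + 5·-1.

-3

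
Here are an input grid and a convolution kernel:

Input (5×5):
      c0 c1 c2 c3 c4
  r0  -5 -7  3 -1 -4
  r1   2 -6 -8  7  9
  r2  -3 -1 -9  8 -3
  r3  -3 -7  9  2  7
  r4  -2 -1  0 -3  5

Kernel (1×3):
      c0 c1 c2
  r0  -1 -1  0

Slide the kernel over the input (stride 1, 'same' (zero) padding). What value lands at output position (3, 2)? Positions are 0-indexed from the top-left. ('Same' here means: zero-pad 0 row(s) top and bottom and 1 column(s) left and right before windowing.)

The receptive field on the zero-padded input at this output position is [-7 9 2]. Elementwise product with the kernel and sum: -7·-1 + 9·-1.

-2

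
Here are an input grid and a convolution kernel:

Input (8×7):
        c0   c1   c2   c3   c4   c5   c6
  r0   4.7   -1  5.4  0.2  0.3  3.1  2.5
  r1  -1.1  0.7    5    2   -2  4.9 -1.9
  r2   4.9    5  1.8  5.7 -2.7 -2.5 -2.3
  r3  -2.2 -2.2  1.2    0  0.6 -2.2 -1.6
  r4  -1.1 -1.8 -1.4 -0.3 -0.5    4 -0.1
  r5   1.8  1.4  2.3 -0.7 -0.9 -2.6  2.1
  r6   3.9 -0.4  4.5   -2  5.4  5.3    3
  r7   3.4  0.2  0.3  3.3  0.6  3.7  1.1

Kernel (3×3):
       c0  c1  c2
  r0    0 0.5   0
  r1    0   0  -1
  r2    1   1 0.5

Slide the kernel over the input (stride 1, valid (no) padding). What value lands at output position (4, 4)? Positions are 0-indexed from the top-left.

12.1

The receptive field on the input at this output position is [-0.5 4 -0.1 / -0.9 -2.6 2.1 / 5.4 5.3 3]. Elementwise product with the kernel and sum: 4·0.5 + 2.1·-1 + 5.4·1 + 5.3·1 + 3·0.5.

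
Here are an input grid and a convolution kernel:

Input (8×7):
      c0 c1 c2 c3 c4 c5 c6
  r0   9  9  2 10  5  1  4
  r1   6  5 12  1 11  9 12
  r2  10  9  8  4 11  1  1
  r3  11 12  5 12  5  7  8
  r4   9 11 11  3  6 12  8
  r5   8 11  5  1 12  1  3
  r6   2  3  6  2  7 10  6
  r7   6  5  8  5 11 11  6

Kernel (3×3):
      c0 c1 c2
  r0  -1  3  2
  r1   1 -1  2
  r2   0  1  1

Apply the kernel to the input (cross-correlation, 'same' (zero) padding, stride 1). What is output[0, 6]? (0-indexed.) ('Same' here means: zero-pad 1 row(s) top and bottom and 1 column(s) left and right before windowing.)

The receptive field on the zero-padded input at this output position is [0 0 0 / 1 4 0 / 9 12 0]. Elementwise product with the kernel and sum: 0·-1 + 0·3 + 0·2 + 1·1 + 4·-1 + 0·2 + 12·1 + 0·1.

9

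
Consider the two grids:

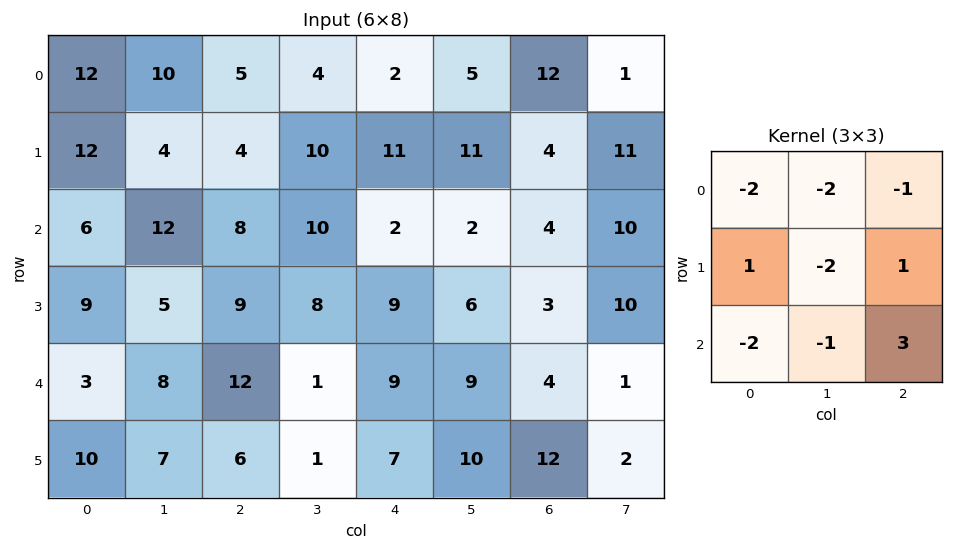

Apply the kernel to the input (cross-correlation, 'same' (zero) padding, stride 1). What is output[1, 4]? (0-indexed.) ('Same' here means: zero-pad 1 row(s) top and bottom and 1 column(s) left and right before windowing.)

The receptive field on the zero-padded input at this output position is [4 2 5 / 10 11 11 / 10 2 2]. Elementwise product with the kernel and sum: 4·-2 + 2·-2 + 5·-1 + 10·1 + 11·-2 + 11·1 + 10·-2 + 2·-1 + 2·3.

-34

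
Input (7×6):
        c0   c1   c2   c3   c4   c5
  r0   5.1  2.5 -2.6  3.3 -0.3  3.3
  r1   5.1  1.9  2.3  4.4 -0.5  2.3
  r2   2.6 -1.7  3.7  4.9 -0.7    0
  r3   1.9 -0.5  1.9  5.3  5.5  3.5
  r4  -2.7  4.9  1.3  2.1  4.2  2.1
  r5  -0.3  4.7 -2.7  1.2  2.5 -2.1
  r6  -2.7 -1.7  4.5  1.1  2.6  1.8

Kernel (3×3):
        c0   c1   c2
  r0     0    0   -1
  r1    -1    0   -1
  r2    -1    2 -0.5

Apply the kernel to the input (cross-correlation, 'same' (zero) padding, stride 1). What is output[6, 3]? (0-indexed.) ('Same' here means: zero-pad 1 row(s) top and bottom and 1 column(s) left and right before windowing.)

-9.6

The receptive field on the zero-padded input at this output position is [-2.7 1.2 2.5 / 4.5 1.1 2.6 / 0 0 0]. Elementwise product with the kernel and sum: 2.5·-1 + 4.5·-1 + 2.6·-1 + 0·-1 + 0·2 + 0·-0.5.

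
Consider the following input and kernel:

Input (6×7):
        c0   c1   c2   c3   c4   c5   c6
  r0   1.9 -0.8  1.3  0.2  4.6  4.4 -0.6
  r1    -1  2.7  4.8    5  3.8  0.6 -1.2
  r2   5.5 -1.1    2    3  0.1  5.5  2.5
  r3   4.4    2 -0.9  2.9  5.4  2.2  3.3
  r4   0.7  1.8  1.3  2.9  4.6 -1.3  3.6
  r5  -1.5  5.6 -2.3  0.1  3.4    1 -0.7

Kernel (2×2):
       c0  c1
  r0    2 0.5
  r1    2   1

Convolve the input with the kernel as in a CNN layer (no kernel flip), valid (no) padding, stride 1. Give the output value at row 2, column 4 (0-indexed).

15.95

The receptive field on the input at this output position is [0.1 5.5 / 5.4 2.2]. Elementwise product with the kernel and sum: 0.1·2 + 5.5·0.5 + 5.4·2 + 2.2·1.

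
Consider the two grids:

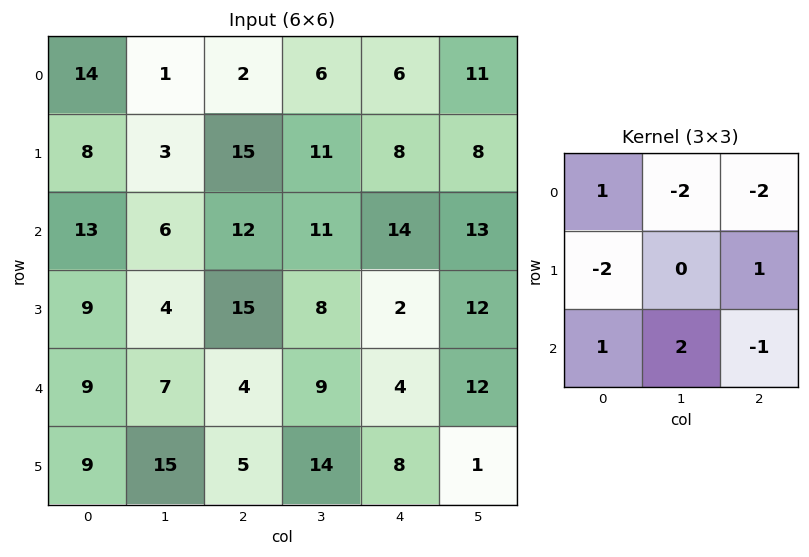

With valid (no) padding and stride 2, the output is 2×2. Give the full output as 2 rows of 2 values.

20 -24
-7 -48

Output[0,0]: The receptive field on the input at this output position is [14 1 2 / 8 3 15 / 13 6 12]. Elementwise product with the kernel and sum: 14·1 + 1·-2 + 2·-2 + 8·-2 + 15·1 + 13·1 + 6·2 + 12·-1.
Output[0,1]: The receptive field on the input at this output position is [2 6 6 / 15 11 8 / 12 11 14]. Elementwise product with the kernel and sum: 2·1 + 6·-2 + 6·-2 + 15·-2 + 8·1 + 12·1 + 11·2 + 14·-1.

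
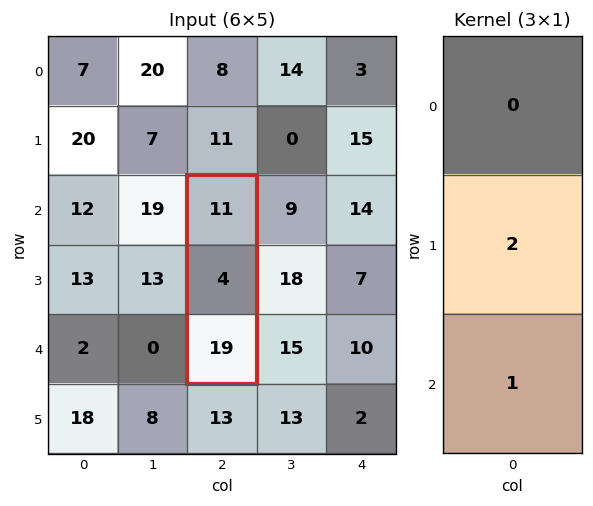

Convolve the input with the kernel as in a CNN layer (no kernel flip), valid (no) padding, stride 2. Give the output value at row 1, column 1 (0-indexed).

The receptive field on the input at this output position is [11 / 4 / 19]. Elementwise product with the kernel and sum: 4·2 + 19·1.

27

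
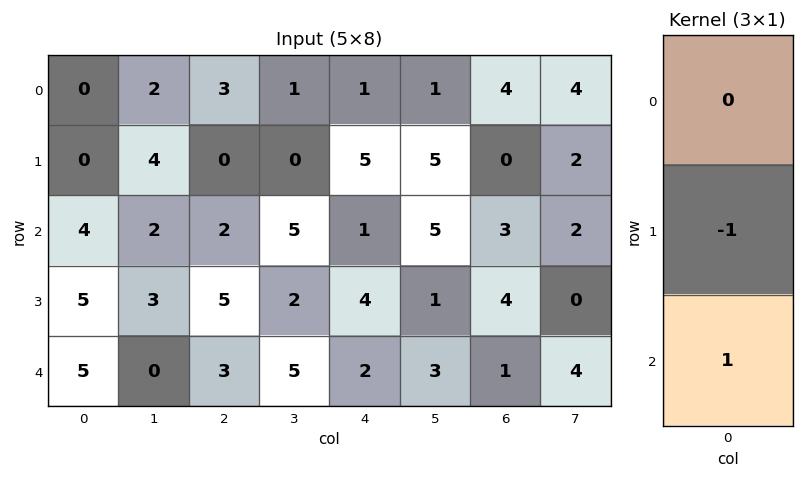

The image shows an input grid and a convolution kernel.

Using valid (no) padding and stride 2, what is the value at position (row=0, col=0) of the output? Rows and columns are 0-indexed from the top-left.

4

The receptive field on the input at this output position is [0 / 0 / 4]. Elementwise product with the kernel and sum: 0·-1 + 4·1.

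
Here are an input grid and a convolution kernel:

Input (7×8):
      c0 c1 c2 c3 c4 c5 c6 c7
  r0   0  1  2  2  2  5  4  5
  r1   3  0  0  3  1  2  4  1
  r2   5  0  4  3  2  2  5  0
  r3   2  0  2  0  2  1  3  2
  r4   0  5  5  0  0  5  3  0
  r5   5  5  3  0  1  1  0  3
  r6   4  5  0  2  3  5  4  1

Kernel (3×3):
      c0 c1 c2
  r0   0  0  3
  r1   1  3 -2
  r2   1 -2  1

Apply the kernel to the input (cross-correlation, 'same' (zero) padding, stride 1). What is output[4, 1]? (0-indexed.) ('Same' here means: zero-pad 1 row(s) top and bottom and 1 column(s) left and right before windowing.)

9

The receptive field on the zero-padded input at this output position is [2 0 2 / 0 5 5 / 5 5 3]. Elementwise product with the kernel and sum: 2·3 + 0·1 + 5·3 + 5·-2 + 5·1 + 5·-2 + 3·1.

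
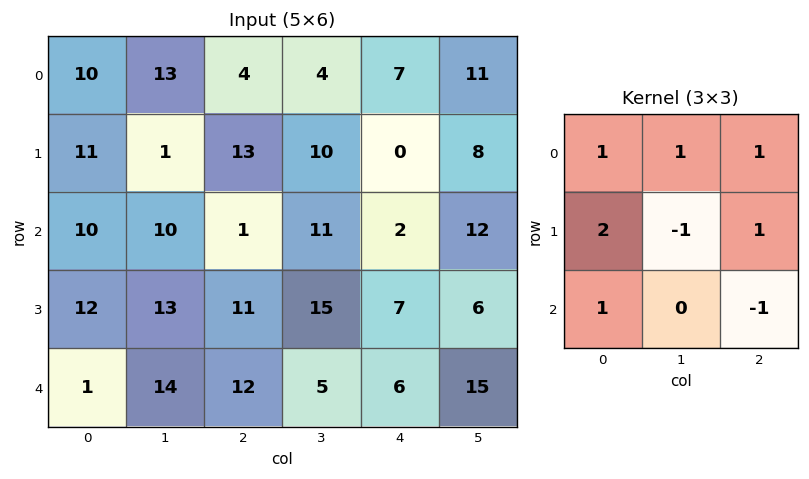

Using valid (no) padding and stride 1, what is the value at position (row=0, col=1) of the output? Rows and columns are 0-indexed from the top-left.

The receptive field on the input at this output position is [13 4 4 / 1 13 10 / 10 1 11]. Elementwise product with the kernel and sum: 13·1 + 4·1 + 4·1 + 1·2 + 13·-1 + 10·1 + 10·1 + 11·-1.

19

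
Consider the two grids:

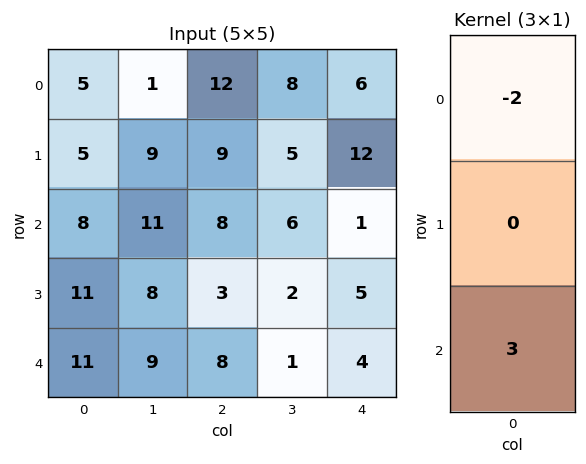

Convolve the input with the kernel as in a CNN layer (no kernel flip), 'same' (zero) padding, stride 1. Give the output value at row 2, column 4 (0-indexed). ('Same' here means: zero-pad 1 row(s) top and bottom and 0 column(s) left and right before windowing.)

The receptive field on the zero-padded input at this output position is [12 / 1 / 5]. Elementwise product with the kernel and sum: 12·-2 + 5·3.

-9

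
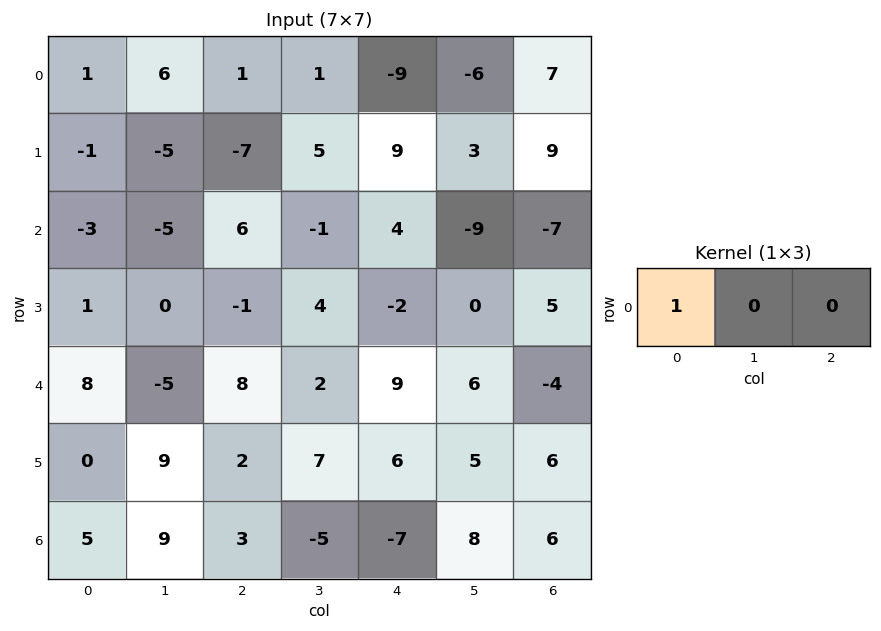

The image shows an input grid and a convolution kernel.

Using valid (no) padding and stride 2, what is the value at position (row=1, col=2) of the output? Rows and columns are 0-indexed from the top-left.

4

The receptive field on the input at this output position is [4 -9 -7]. Elementwise product with the kernel and sum: 4·1.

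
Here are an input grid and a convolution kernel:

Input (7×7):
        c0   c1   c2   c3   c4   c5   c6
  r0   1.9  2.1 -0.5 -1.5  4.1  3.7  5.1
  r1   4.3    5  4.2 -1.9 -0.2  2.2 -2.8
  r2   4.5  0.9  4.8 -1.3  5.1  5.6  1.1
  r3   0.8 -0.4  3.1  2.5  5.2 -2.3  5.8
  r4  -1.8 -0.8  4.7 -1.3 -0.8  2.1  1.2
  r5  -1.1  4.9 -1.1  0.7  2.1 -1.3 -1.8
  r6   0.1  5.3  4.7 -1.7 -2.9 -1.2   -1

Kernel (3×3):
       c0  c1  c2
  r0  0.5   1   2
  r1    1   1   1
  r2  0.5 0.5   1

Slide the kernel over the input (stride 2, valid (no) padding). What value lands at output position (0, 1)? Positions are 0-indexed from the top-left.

The receptive field on the input at this output position is [-0.5 -1.5 4.1 / 4.2 -1.9 -0.2 / 4.8 -1.3 5.1]. Elementwise product with the kernel and sum: -0.5·0.5 + -1.5·1 + 4.1·2 + 4.2·1 + -1.9·1 + -0.2·1 + 4.8·0.5 + -1.3·0.5 + 5.1·1.

15.4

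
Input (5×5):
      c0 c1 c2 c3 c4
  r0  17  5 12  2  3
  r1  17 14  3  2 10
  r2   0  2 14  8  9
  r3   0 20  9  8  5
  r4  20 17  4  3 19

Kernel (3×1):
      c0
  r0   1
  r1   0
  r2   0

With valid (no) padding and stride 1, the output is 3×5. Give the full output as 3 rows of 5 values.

Output[0,0]: The receptive field on the input at this output position is [17 / 17 / 0]. Elementwise product with the kernel and sum: 17·1.
Output[0,1]: The receptive field on the input at this output position is [5 / 14 / 2]. Elementwise product with the kernel and sum: 5·1.

17 5 12 2 3
17 14 3 2 10
0 2 14 8 9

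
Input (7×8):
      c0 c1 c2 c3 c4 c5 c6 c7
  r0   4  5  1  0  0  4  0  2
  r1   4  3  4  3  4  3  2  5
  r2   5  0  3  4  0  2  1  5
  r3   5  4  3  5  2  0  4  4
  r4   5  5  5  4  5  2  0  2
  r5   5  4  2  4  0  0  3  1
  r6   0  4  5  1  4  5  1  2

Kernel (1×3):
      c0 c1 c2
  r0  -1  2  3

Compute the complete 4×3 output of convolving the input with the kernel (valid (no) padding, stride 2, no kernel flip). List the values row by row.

9 -1 8
4 5 7
20 18 -1
23 9 9

Output[0,0]: The receptive field on the input at this output position is [4 5 1]. Elementwise product with the kernel and sum: 4·-1 + 5·2 + 1·3.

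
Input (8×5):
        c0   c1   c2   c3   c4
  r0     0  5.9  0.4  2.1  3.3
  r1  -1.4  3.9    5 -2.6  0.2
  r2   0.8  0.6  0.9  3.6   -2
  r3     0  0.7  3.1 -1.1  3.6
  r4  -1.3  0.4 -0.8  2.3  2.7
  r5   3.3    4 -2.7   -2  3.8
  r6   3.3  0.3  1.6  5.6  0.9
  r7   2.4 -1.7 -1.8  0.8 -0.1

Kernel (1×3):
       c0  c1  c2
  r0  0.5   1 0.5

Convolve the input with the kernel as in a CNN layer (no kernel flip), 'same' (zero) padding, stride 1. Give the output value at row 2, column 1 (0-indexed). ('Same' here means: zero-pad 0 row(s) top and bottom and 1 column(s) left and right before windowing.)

1.45

The receptive field on the zero-padded input at this output position is [0.8 0.6 0.9]. Elementwise product with the kernel and sum: 0.8·0.5 + 0.6·1 + 0.9·0.5.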